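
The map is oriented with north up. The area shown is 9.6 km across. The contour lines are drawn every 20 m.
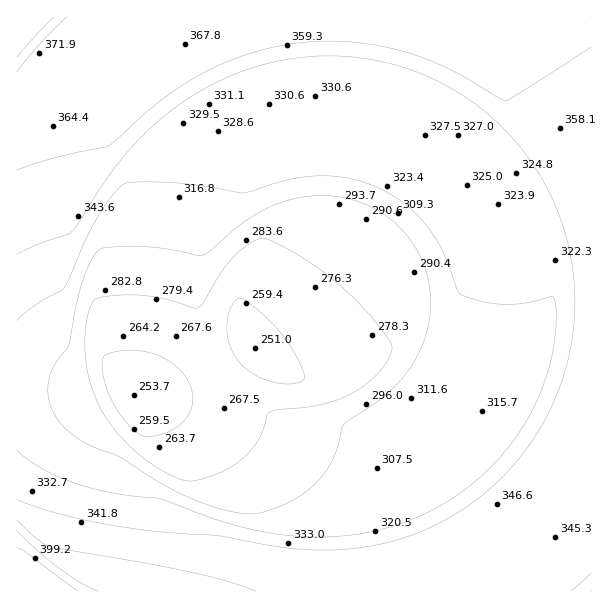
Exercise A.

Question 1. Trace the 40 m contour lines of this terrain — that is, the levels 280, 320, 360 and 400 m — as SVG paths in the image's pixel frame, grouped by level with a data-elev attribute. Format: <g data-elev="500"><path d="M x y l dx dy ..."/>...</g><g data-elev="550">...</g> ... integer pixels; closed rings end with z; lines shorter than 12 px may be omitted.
<g data-elev="280"><path d="M185 480l-23-9-24-18-21-21-16-22-10-24-5-26-1-28 5-24 3-7 5-3 31-3 30 3 35 10 4 0 6-7 19-31 13-15 18-14 7-3 6 1 42 23 38 29 20 21 18 23 7 10-1 8-5 10-7 9-9 9-13 9-16 8-18 6-53 7-3 3-4 15-6 12-7 11-10 9-13 8-15 7-18 5z"/></g><g data-elev="320"><path d="M17 320l18-15 25-14 5-4 20-45 11-23 15-22 14-13 18-2 34 1 66 10 47-14 31-3 24 2 24 6 21 10 19 13 16 17 13 18 10 21 8 25 5 6 22 8 23 2 21-1 25-7 3 6 1 15-4 37-9 31-16 35-21 31-26 26-30 23-34 18-36 12-30 5-32 2-31-2-34-5-37-10-55-21-47-6-37-9-33-15-27-19"/></g><g data-elev="360"><path d="M256 591l-31-10-37-10-137-24-15-9-19-18"/><path d="M591 573l-20 18"/><path d="M17 170l40-13 51-11 50-43 33-23 39-19 43-14 29-4 30-2 28 2 29 5 27 7 25 10 27 14 30 19 8 3 85-54"/></g><g data-elev="400"><path d="M78 591l-51-38-10-6"/><path d="M17 58l37-41"/></g>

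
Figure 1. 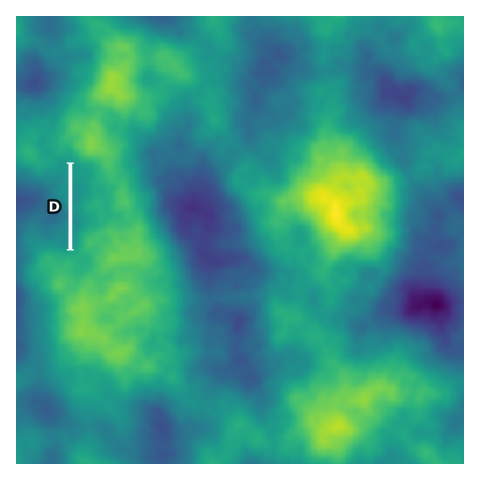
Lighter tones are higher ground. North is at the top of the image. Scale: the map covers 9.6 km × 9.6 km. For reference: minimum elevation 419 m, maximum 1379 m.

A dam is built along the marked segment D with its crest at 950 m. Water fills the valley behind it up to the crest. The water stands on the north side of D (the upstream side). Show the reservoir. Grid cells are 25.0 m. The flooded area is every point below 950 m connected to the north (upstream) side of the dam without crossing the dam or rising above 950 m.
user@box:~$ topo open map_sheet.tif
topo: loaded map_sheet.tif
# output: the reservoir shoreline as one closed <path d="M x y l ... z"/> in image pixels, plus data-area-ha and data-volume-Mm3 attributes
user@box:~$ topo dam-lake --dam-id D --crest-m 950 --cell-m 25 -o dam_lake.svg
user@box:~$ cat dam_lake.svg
<path d="M74 164l-2 1 1 83 3-4 3-13 7-9-5-11 0-8 7-10 0-5-2-6 2-6-2-2 0-2-5-1-2-4-5-3z" data-area-ha="40" data-volume-Mm3="11.10"/>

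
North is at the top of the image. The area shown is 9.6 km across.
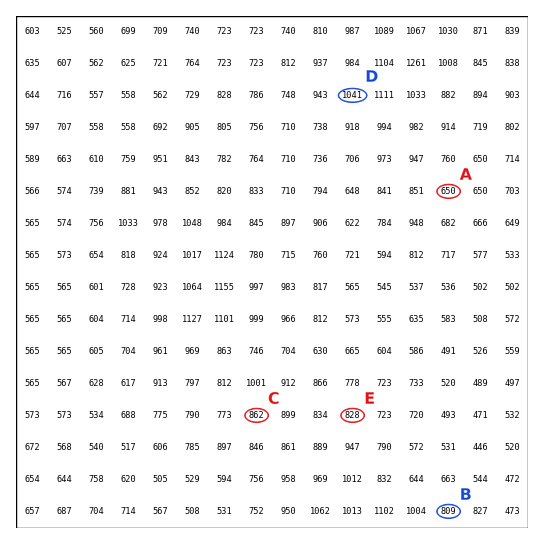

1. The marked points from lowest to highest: A B E C D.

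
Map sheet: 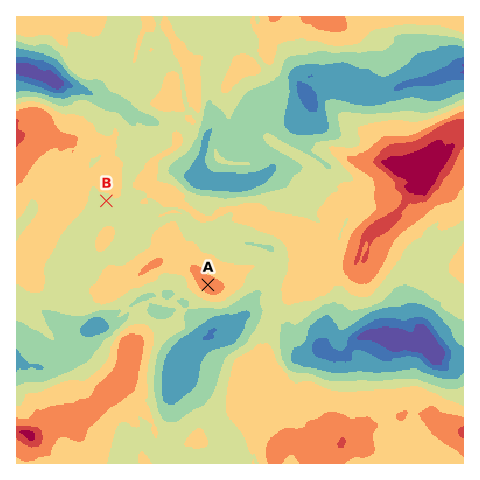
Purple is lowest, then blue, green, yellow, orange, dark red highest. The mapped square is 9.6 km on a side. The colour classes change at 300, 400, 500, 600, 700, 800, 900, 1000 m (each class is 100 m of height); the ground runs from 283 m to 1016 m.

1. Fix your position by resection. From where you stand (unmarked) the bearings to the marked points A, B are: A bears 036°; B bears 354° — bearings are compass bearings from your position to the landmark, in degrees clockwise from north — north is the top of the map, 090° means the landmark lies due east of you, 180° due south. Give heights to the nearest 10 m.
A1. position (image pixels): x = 127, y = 396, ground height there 800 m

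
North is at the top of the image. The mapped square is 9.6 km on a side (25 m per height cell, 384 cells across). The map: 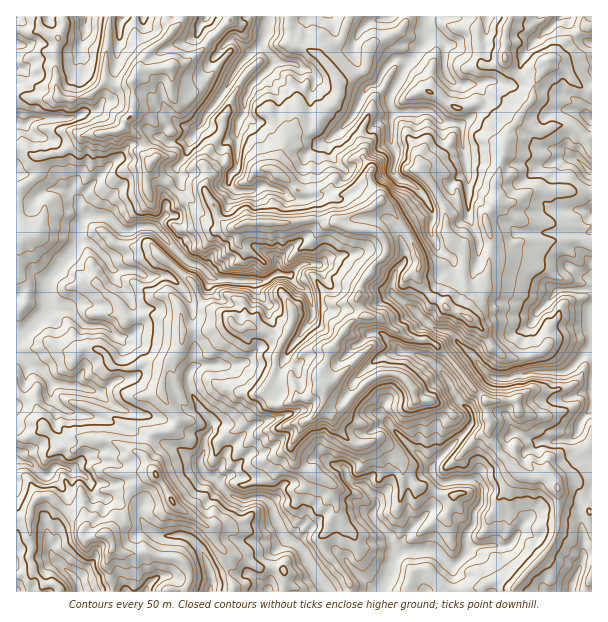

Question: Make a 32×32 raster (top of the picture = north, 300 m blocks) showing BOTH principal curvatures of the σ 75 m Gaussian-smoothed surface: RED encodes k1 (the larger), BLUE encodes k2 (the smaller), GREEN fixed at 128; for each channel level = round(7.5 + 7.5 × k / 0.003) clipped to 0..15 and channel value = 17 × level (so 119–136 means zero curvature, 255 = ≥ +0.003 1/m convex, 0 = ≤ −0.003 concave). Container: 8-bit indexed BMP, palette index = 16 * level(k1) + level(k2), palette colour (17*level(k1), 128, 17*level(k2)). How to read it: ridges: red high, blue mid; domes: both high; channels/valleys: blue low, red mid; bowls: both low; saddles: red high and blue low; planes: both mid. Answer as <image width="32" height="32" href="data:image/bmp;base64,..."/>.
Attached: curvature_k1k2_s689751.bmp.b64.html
<image width="32" height="32" href="data:image/bmp;base64,Qk02CAAAAAAAADYEAAAoAAAAIAAAACAAAAABAAgAAAAAAAAEAAATCwAAEwsAAAABAAAAAAAAAIAAABGAAAAigAAAM4AAAESAAABVgAAAZoAAAHeAAACIgAAAmYAAAKqAAAC7gAAAzIAAAN2AAADugAAA/4AAAACAEQARgBEAIoARADOAEQBEgBEAVYARAGaAEQB3gBEAiIARAJmAEQCqgBEAu4ARAMyAEQDdgBEA7oARAP+AEQAAgCIAEYAiACKAIgAzgCIARIAiAFWAIgBmgCIAd4AiAIiAIgCZgCIAqoAiALuAIgDMgCIA3YAiAO6AIgD/gCIAAIAzABGAMwAigDMAM4AzAESAMwBVgDMAZoAzAHeAMwCIgDMAmYAzAKqAMwC7gDMAzIAzAN2AMwDugDMA/4AzAACARAARgEQAIoBEADOARABEgEQAVYBEAGaARAB3gEQAiIBEAJmARACqgEQAu4BEAMyARADdgEQA7oBEAP+ARAAAgFUAEYBVACKAVQAzgFUARIBVAFWAVQBmgFUAd4BVAIiAVQCZgFUAqoBVALuAVQDMgFUA3YBVAO6AVQD/gFUAAIBmABGAZgAigGYAM4BmAESAZgBVgGYAZoBmAHeAZgCIgGYAmYBmAKqAZgC7gGYAzIBmAN2AZgDugGYA/4BmAACAdwARgHcAIoB3ADOAdwBEgHcAVYB3AGaAdwB3gHcAiIB3AJmAdwCqgHcAu4B3AMyAdwDdgHcA7oB3AP+AdwAAgIgAEYCIACKAiAAzgIgARICIAFWAiABmgIgAd4CIAIiAiACZgIgAqoCIALuAiADMgIgA3YCIAO6AiAD/gIgAAICZABGAmQAigJkAM4CZAESAmQBVgJkAZoCZAHeAmQCIgJkAmYCZAKqAmQC7gJkAzICZAN2AmQDugJkA/4CZAACAqgARgKoAIoCqADOAqgBEgKoAVYCqAGaAqgB3gKoAiICqAJmAqgCqgKoAu4CqAMyAqgDdgKoA7oCqAP+AqgAAgLsAEYC7ACKAuwAzgLsARIC7AFWAuwBmgLsAd4C7AIiAuwCZgLsAqoC7ALuAuwDMgLsA3YC7AO6AuwD/gLsAAIDMABGAzAAigMwAM4DMAESAzABVgMwAZoDMAHeAzACIgMwAmYDMAKqAzAC7gMwAzIDMAN2AzADugMwA/4DMAACA3QARgN0AIoDdADOA3QBEgN0AVYDdAGaA3QB3gN0AiIDdAJmA3QCqgN0Au4DdAMyA3QDdgN0A7oDdAP+A3QAAgO4AEYDuACKA7gAzgO4ARIDuAFWA7gBmgO4Ad4DuAIiA7gCZgO4AqoDuALuA7gDMgO4A3YDuAO6A7gD/gO4AAID/ABGA/wAigP8AM4D/AESA/wBVgP8AZoD/AHeA/wCIgP8AmYD/AKqA/wC7gP8AzID/AN2A/wDugP8A/4D/AKfX6ICF1aagxdeBtbeDpMeUc+eEhLeWt6WoptemloPFtqWAhKTGp6a16IDGpcbXt4DXk6eEpbiUgpeXhte3h6G1lJTYovelt6WjkdeWhoOQpaWmuIWEg4PGg4NzlteHlMaEdNjWx4WCgnL3t6engZWUt8emkaW2tqait5aFpreVxZTGtoaWlZXn96W3pNaAuIa3pXKltpSVt4DHh3WFxqak97XHg4WmdPd1p5CxkIK3hse1oYO2yMTowqSmhqXWhdVwooG1t5b5pYaAg6anpqTYxpCllselsKCAhsjH16aGcce1pJWGp8aUlKKllpal5nOAlLeWx5KR95S2x4S3loa2pqfHyLeWtaWnkceVppP1U5Xm1deQlqaA5daDg4KDpYW5lYOUlpSDtbiThJWBsOT215S1gMaFlPiA95PHx6eRlqWj17WStqa3lIOXpsfXxLSm13Nxxvn3kML39qaEpLOmtZGBg6OVp6eSuMimt5Wmt8iS9pP1x5Ow9nCQ5tbWs5WDuKWnx7aWt4OTc3N1tZW2peaQ5MeDkPeQosSgkICzlae3x9ildXanppaXl4PGobf4kfahgMH3kID4xtbpqIOEloaUkYGUdpfGpqbIxrXCgbX3gNH31JCA+LZ1g8inhLiFhZS3t6aFlrSm17emgvqAtrT26JNwyPfYhYeCo9h0t4Smlqa2lMfnodPG2JD41KC2x9ZgoMXGhpaXh5hwwqSndJWoyIKzcaH3gKCQkLCQ95SW95PE53SGhqd3lqXGhaaXc5W0g6bY9ZCSp9n2oOSQgYOk95D4opaUt4eHl4SVqKmWg6TmxPeApsiltoOXk7eFlpTnwsWgyJPHhoaHl6aXp4eEtYCwgNO1p+X59/j35vjntZTWlMKlksaFl5eXl5aXmISGhaf5gLbWw6aElXKDhJTH+baB5KaSyKeXdoWVt4WEhZaWlebUk/dwwHCg1aanpdXGgKDVlYPHhaanuMaFp3aGhJSV+IKj2MWg+OmFdaZy+JHB+aeVhLeWdYWWgbe3taaWc5Ln1ZHHppCmpZaEhLf2kZHYlpOFp6iGhnOmlaXF+Pj31IK0cZPVgZaXl6aCg9WR1reUoqeXt5aottZzkoCAgZX3ppS3gPiQt6eYlsiA9pOhgIDFo4eXpoWVgrfG+PbFdNaFtre2oMG2lqiFt6axoubX9rW2l4e3hoWnhobFU7W02aa2hceS5ICWt4K2t6SkgrekkZODlKaWlqeml7Z0taOnttjXlOaQ5oCAtreFx3SElbS3t7XXo9qnmIOVx4Klw5a2w4LlorKQxtinl5S4x5eEhHS2lNeBlaeTtsbXgpXTt3TXx5H26JOTtoaFx4KD14SmpqeE16eTg9g="/>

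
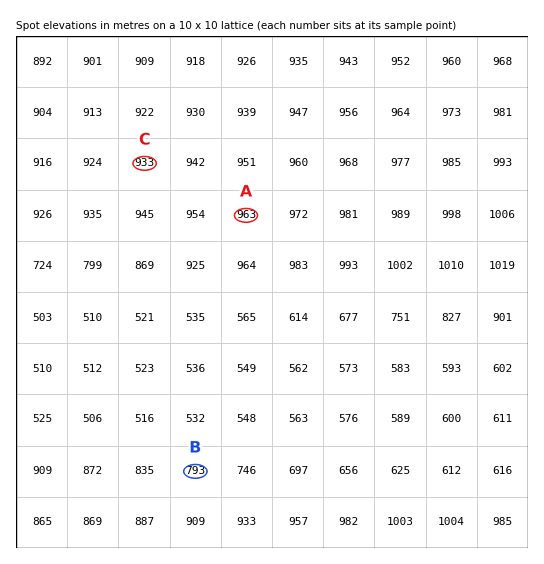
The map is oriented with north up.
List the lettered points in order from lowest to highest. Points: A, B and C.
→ B C A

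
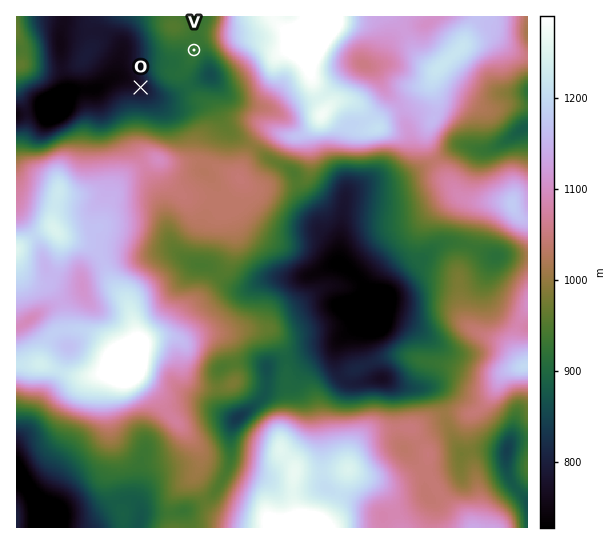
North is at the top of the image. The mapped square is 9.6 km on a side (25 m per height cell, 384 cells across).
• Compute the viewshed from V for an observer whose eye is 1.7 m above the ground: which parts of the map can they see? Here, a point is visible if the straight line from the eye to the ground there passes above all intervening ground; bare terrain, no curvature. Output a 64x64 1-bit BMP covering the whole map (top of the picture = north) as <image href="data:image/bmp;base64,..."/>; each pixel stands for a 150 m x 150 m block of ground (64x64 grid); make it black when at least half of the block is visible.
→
<image width="64" height="64" href="data:image/bmp;base64,Qk0+AgAAAAAAAD4AAAAoAAAAQAAAAEAAAAABAAEAAAAAAAACAAATCwAAEwsAAAIAAAAAAAAA////AAAAAAAAAAAAAAAAAAAAAAAAAAAAAAAAAAAAAAAAAAAAAAAAAAAAAAAAAAAAAAAAAAAAAAAAAAAAAAAAAAAAAAAAAAAAAAAAAAAAAAAAAAAAAAAAAAAAAAAAAAAAAAAAAAAAAAAAAAAAAAAAAAAAAAAAAAAAAAAAAAAAAAAAAAAAAAAAAAAAAAAAAAAAAAAAAAAAAAAAAAAAAAAAAAAAAAAAAAAAAAAAAAAAAAAAAwAAAAAAAAADAAAAAAAAAAGAAAAAAAAAAAAAAAAAAAAAAAAAAAAAAAAAAAAAAAAAAAAAAAAAAAAAAAAAAAAAAAAAAAAAAAAAAAAAAAAAAAAAAAAAAAAAAAAAAAAAAAAAAAAAAAAAAAAAAAAAAAAAAAAAAAAAAAAAAAAAAAAAAAYAAAAAAAAABgAAAAAAAAAAAAAAAAAAAAAAAAAAAAAAAwAAAAAAAAADxAAAAAAAAAf8AAAAAAAAB/4AAAAAAAB//gB4AAAAAP/+f/gAAAAA////+AAAAAD////wAAAAAOf//+HwAAAAwf////gAAAAAAw//HAAAAAAAC/4AAAAAwAAH/AAAAADAAAf+AAAAAOAABH4AAAAA8AAcfwAAAADwADx/AAAAAHAAFH8AAAAAcAAS/gAAAADgAB/wAAAAAOAAH+AAAAAAwAAM4AAAAADAAABwAAAAAA=="/>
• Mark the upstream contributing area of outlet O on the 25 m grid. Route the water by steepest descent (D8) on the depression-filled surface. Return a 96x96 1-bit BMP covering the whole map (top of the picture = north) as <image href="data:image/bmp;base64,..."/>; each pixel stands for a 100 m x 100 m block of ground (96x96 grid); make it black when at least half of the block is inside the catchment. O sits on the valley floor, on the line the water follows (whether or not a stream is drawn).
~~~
<image width="96" height="96" href="data:image/bmp;base64,Qk2+BAAAAAAAAD4AAAAoAAAAYAAAAGAAAAABAAEAAAAAAIAEAAATCwAAEwsAAAIAAAAAAAAA////AAAAAAAAAAAAAAAAAAAAAAAAAAAAAAAAAAAAAAAAAAAAAAAAAAAAAAAAAAAAAAAAAAAAAAAAAAAAAAAAAAAAAAAAAAAAAAAAAAAAAAAAAAAAAAAAAAAAAAAAAAAAAAAAAAAAAAAAAAAAAAAAAAAAAAAAAAAAAAAAAAAAAAAAAAAAAAAAAAAAAAAAAAAAAAAAAAAAAAAAAAAAAAAAAAAAAAAAAAAAAAAAAAAAAAAAAAAAAAAAAAAAAAAAAAAAAAAAAAAAAAAAAAAAAAAAAAAAAAAAAAAAAAAAAAAAAAAAAAAAAAAAAAAAAAAAAAAAAAAAAAAAAAAAAAAAAAAAAAAAAAAAAAAAAAAAAAAAAAAAAAAAAAAAAAAAAAAAAAAAAAAAAAAAAAAAAAAAAAAAAAAAAAAAAAAAAAAAAAAAAAAAAAAAAAAAAAAAAAAAAAAAAAAAAAAAAAAAAAAAAAAAAAAAAAAAAAAAAAAAAAAAAAAAAAAAAAAAAAAAAAAAAAAAAAAAAAAAAAAAAAAAAAAAAAAAAAAAAAAAAAAAAAAAAAAAAAAAAAAAAAAAAAAAAAAAAAAAAAAAAAAAAAAAAAAAAAAAAAAAAAAAAAAAAAAAAAAAAAAAAAAAAAAAAAAAAAAAAAAAAAAAAAAAAAAAAAAAAAAAAAAAAAAAAAAAAAAAAAAAAAAAAAAAAAAAAAAAAAAAAAAAAAAAAAAAAAAAAAAAAAAAAAAAAAAAAAAAAAAAAAAAAAAAAAAAAAAAAAAAAAAAAAAAAAAAAAAAAAAAAAAAAAAAAAAAAAAAAAAAAAAAAAAAAAAAAAAAAAAAAAAAAAAAAAAAAAAAAAAAAAAAAAAAAAAAAAAAAAAAAAAAAAAAAAAAAAAAAAAAAAAAAAAAAAAAAAAAAAAAAAAAAAAAAAAAAAAAAAAAAAAAAAAAAAAAAAAAAAAAAAAAAAAAAAAAAAAAAAAAAAAAAAAAAAAAAwAAAAAAAAAAAAAAB4AAAAAAAAAAAAAB/4AAAAAAAAAAAAAD/8AAAAAAAAAAAAAH/8AAAAAAAAAAAAAP/8AAAAAAAAAAAAAf/8AAAAAAAAAAAAAf/8AAAAAAAAAAAAAf/+AAAAAAAAAAAAAP/+AAAAAAAAAAAAAH//AAAAAAAAAAAAAH//AAAAAAAAAAAAAH//gAAAAAAAAAAAAH//wYAAAAAAAAAAAH///+AAAAAAAAAAAH////AAAAAAAAAAAH////gAAAAAAAAAAP////gAAAAAAAAAAf////wAAAAAAAAAA/////gAAAAAAAAAB/////gAAAAAAAAAD/////AAAAAAAAAAD/////AAAAAAAAAAA/////AAAAAAAAAAAf///+AAAAAAAAAAAJ///+AAAAAAAAAAAA///+AAAAAAAAAAAAf//+AAAAAAAAAAAAf//+AAAAAAAAAAAAf//+AAAAAAAAAAAAf//+AAAAAAAAAAAAf//4AAAAAAAAAAAAf//gAAAAAAAAAAAAf//AAAAAAAAAAAAAAAeAAAAAAAAAAAAAAAMAAAAAAAA="/>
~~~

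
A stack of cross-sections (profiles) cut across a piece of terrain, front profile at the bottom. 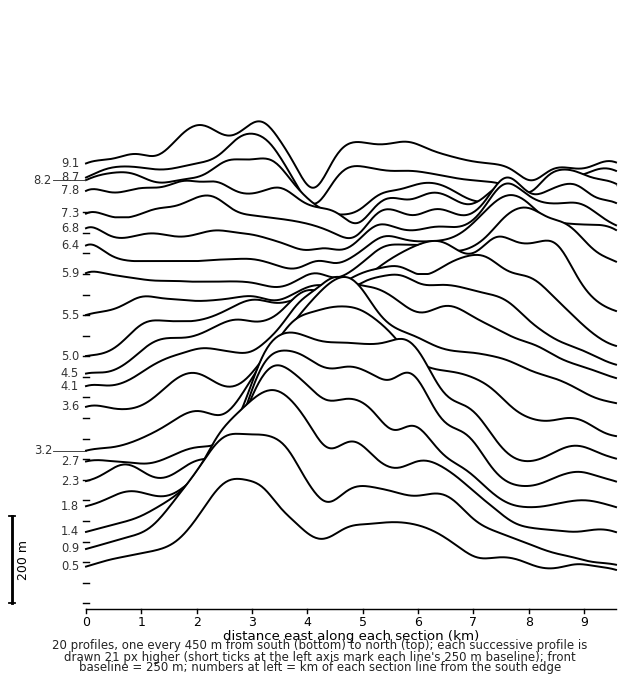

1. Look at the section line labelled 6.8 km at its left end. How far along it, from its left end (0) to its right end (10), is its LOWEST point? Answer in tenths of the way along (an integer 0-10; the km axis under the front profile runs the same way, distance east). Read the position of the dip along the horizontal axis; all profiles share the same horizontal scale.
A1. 4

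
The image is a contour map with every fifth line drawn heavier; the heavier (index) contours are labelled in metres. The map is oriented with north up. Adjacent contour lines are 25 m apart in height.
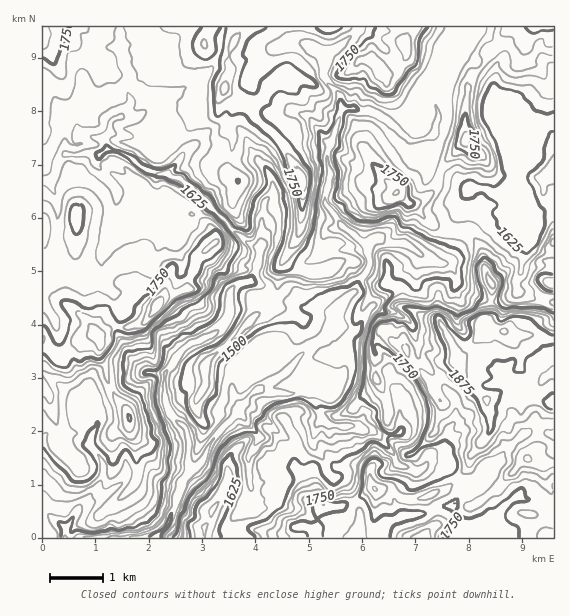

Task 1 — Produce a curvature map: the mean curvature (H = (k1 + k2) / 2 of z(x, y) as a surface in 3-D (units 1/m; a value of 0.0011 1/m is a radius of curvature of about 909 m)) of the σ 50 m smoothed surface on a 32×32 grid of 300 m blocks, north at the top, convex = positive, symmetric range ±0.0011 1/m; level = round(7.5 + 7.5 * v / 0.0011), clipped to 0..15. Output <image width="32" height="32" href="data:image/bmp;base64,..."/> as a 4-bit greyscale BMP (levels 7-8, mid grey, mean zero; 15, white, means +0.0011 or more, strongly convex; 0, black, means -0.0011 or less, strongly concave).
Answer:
<image width="32" height="32" href="data:image/bmp;base64,Qk12AgAAAAAAAHYAAAAoAAAAIAAAACAAAAABAAQAAAAAAAACAAATCwAAEwsAABAAAAAAAAAAAAAAABEREQAiIiIAMzMzAERERABVVVUAZmZmAHd3dwCIiIgAmZmZAKqqqgC7u7sAzMzMAN3d3QDu7u4A////AMWGNVCetnubmYeVrNV3dmpoTKm4C9VUV2mFd0Jmlmq3d0Waqw27V2bcqLitxnuFWGjFeZgEf2Z1diH5pHplmEdZxbZ8YC9KmYeW+ARkwzybi2Omq3cP05mHdsHtNa1WuHiGralFcbSJd1UWBPVbdkaHdG+UDZUn7KS4T0O1aZdnpmW8oJ5nN1iFH2xC12yIjIVVw/C31LNXV1LZRcO3dndcZaUCecN6lJdw9E1pp3iGmZ1TqAjqR4hZcfPmeoZ3d4atiLBhCsNnlXLsw39KmpplmYrzmIDbh6hXTzT4v63Ja4hmrzWTeYdmWCT6gQZCUndnZ0zPgGeEVEGZc7RI4Wt4d4hoampzyc7XHHaGX6VraIaIh2zIgctGnR+kND9mW3iXd4dX3zJOhrUjJIl6VjyHp2h4duDUWOQTYJjIl3d3eMhod50L0mXyPPyLZnh3eGiIaIrAS7YV8MmL9rZnaFlYh4qCCLraC/Fae4WGRoebhoSjXVqYcU+Qt7dXao12WJaWapiUeHWqk0und1n6R4iXaFmHiVpaqKccp1lk9FeHh4hWeIiXiHZZJySIdPJ3Z3holoZ3a4h3myeKZnbjVnp5aJaIdm5Imqanj4Rl10hoh2mHiIg7homTrqm4VopalpeHd3d5qGdnVCi0ykZql5iIeHeId5WYh3ujaIp3dZeY"/>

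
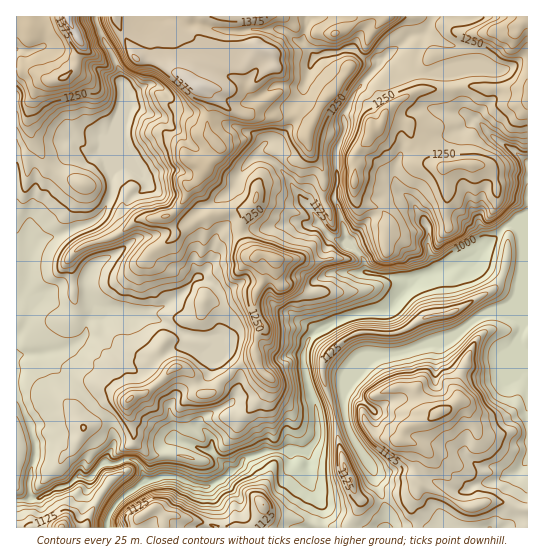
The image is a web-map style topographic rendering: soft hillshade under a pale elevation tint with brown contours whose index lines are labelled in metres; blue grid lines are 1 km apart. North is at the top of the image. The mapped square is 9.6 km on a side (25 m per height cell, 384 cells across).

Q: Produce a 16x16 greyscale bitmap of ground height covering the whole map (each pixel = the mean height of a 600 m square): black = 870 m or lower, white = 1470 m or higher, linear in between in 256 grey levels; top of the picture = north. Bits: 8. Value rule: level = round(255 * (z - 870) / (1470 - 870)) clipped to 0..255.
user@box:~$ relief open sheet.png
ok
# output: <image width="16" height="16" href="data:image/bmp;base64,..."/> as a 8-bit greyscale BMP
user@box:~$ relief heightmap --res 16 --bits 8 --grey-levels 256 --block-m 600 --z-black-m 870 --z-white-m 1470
<image width="16" height="16" href="data:image/bmp;base64,Qk02BQAAAAAAADYEAAAoAAAAEAAAABAAAAABAAgAAAAAAAABAAATCwAAEwsAAAABAAAAAAAAAAAAAAEBAQACAgIAAwMDAAQEBAAFBQUABgYGAAcHBwAICAgACQkJAAoKCgALCwsADAwMAA0NDQAODg4ADw8PABAQEAAREREAEhISABMTEwAUFBQAFRUVABYWFgAXFxcAGBgYABkZGQAaGhoAGxsbABwcHAAdHR0AHh4eAB8fHwAgICAAISEhACIiIgAjIyMAJCQkACUlJQAmJiYAJycnACgoKAApKSkAKioqACsrKwAsLCwALS0tAC4uLgAvLy8AMDAwADExMQAyMjIAMzMzADQ0NAA1NTUANjY2ADc3NwA4ODgAOTk5ADo6OgA7OzsAPDw8AD09PQA+Pj4APz8/AEBAQABBQUEAQkJCAENDQwBEREQARUVFAEZGRgBHR0cASEhIAElJSQBKSkoAS0tLAExMTABNTU0ATk5OAE9PTwBQUFAAUVFRAFJSUgBTU1MAVFRUAFVVVQBWVlYAV1dXAFhYWABZWVkAWlpaAFtbWwBcXFwAXV1dAF5eXgBfX18AYGBgAGFhYQBiYmIAY2NjAGRkZABlZWUAZmZmAGdnZwBoaGgAaWlpAGpqagBra2sAbGxsAG1tbQBubm4Ab29vAHBwcABxcXEAcnJyAHNzcwB0dHQAdXV1AHZ2dgB3d3cAeHh4AHl5eQB6enoAe3t7AHx8fAB9fX0Afn5+AH9/fwCAgIAAgYGBAIKCggCDg4MAhISEAIWFhQCGhoYAh4eHAIiIiACJiYkAioqKAIuLiwCMjIwAjY2NAI6OjgCPj48AkJCQAJGRkQCSkpIAk5OTAJSUlACVlZUAlpaWAJeXlwCYmJgAmZmZAJqamgCbm5sAnJycAJ2dnQCenp4An5+fAKCgoAChoaEAoqKiAKOjowCkpKQApaWlAKampgCnp6cAqKioAKmpqQCqqqoAq6urAKysrACtra0Arq6uAK+vrwCwsLAAsbGxALKysgCzs7MAtLS0ALW1tQC2trYAt7e3ALi4uAC5ubkAurq6ALu7uwC8vLwAvb29AL6+vgC/v78AwMDAAMHBwQDCwsIAw8PDAMTExADFxcUAxsbGAMfHxwDIyMgAycnJAMrKygDLy8sAzMzMAM3NzQDOzs4Az8/PANDQ0ADR0dEA0tLSANPT0wDU1NQA1dXVANbW1gDX19cA2NjYANnZ2QDa2toA29vbANzc3ADd3d0A3t7eAN/f3wDg4OAA4eHhAOLi4gDj4+MA5OTkAOXl5QDm5uYA5+fnAOjo6ADp6ekA6urqAOvr6wDs7OwA7e3tAO7u7gDv7+8A8PDwAPHx8QDy8vIA8/PzAPT09AD19fUA9vb2APf39wD4+PgA+fn5APr6+gD7+/sA/Pz8AP39/QD+/v4A////AFdsSE58X1duTj9dV2hnbWVNSUMvIyEkSDM0aFR5d2hXU2BRUEpCPjEpMVV3j4J3XlNhY3VeWGFlSjVYgpmZgFVUXGZ5fXx1gF9EQ3OEg2I+UVVfaHNva41TTkxGRk9aPVRaWV1lcXGWYD5ESGBcSD5TXl91dXJ/pZdpUTo0QE1DVXBwf5eFjrmqflh7Y0IzRVhhb4yknZiXfm1xlnyMYkZpd3Zvg7WboIF+mpGLoJl5e3hrZovDt5GUlaGdnaajeo53a2yXvcWvrKmSsqCVipawq5Nrl9DZy7e0lZ+hmZytvcyxqtHc2NnEp6mOlZaXp7zXtNLU1NPRure6q5Wbrsc="/>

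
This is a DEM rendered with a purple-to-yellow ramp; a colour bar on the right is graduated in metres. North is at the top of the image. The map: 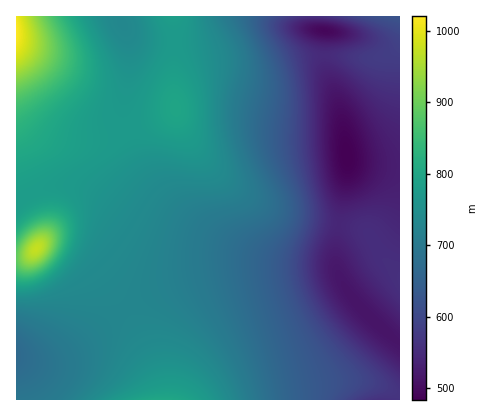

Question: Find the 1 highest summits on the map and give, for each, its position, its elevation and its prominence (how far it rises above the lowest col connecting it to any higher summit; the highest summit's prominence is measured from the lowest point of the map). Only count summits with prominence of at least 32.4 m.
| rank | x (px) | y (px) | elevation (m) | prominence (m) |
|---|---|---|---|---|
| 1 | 36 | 248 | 974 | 194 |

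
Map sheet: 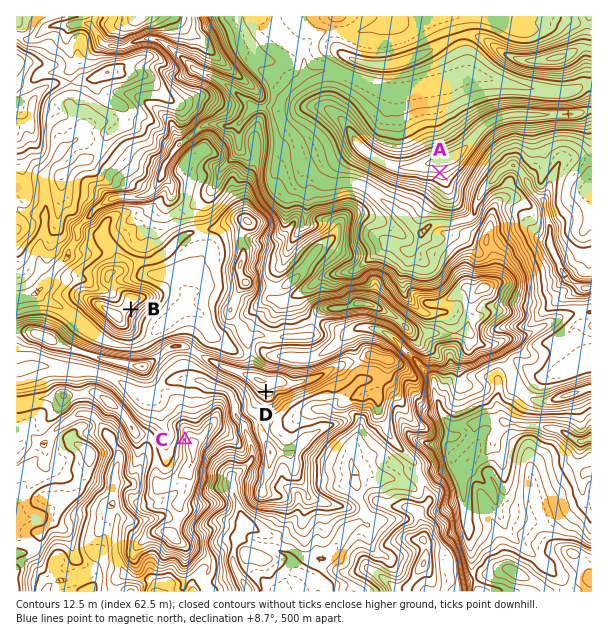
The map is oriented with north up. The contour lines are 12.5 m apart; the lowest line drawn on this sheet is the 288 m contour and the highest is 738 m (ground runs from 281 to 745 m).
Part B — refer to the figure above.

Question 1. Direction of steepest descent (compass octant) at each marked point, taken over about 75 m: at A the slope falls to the S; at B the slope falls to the SE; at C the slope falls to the W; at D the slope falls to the S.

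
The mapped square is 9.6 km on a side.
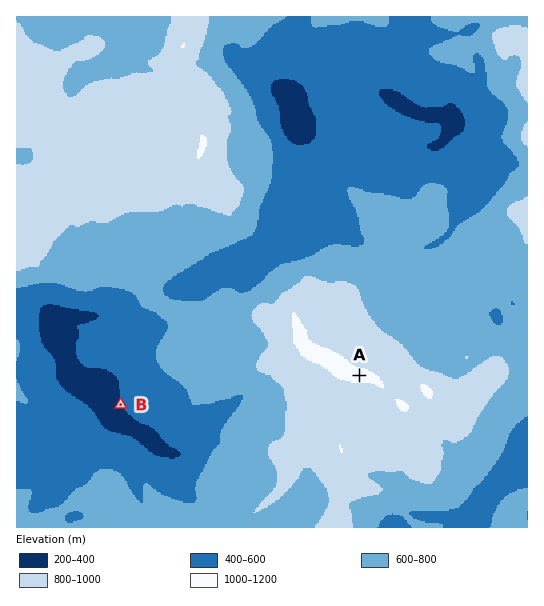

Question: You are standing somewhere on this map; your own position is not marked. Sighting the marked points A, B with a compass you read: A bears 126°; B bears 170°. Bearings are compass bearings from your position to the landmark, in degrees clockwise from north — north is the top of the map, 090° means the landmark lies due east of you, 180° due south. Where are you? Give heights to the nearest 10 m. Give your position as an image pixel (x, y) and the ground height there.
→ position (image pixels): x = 80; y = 172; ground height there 940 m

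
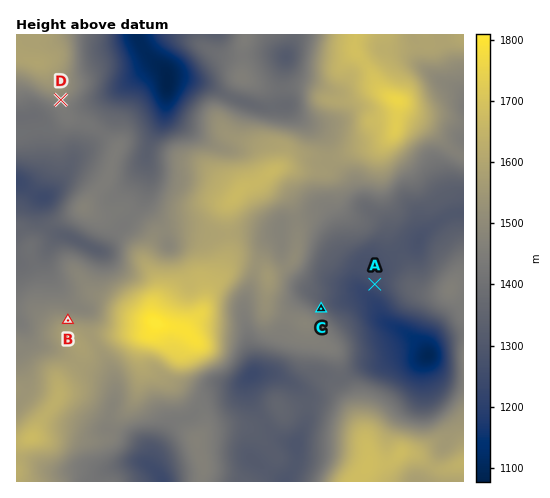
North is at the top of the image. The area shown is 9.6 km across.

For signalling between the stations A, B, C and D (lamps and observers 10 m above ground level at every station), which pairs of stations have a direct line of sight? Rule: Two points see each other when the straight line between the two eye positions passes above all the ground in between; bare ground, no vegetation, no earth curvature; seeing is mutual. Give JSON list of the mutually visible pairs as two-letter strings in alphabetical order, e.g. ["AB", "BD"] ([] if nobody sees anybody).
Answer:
["AC", "BD"]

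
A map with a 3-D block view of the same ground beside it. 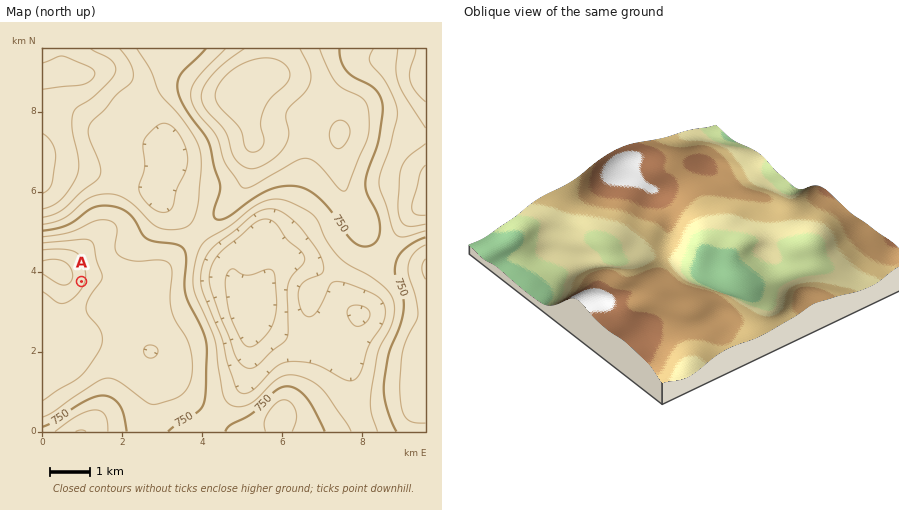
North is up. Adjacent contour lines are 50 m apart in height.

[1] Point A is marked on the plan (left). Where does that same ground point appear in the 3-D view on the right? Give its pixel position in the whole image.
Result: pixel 612 297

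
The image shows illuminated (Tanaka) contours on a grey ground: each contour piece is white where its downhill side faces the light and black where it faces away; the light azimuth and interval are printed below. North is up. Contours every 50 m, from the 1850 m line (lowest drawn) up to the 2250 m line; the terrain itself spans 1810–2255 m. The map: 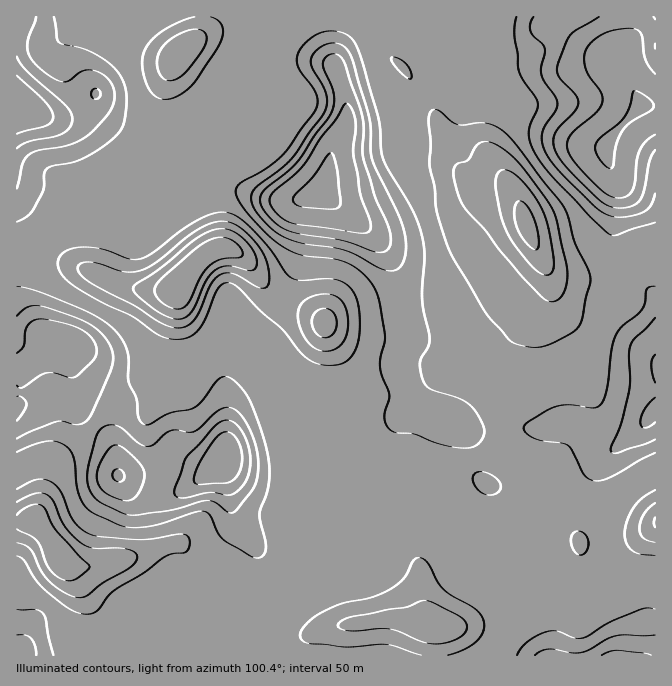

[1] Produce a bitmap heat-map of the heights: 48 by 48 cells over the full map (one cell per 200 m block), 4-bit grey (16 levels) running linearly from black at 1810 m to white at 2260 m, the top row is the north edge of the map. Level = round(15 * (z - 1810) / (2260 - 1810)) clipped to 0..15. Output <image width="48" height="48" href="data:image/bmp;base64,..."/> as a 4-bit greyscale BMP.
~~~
<image width="48" height="48" href="data:image/bmp;base64,Qk32BAAAAAAAAHYAAAAoAAAAMAAAADAAAAABAAQAAAAAAIAEAAATCwAAEwsAABAAAAAAAAAAAAAAABEREQAiIiIAMzMzAERERABVVVUAZmZmAHd3dwCIiIgAmZmZAKqqqgC7u7sAzMzMAN3d3QDu7u4A////ALqHd3d3d3d3d3d3d3d3dmVmd3iaqZq7u6mHd3d3d3d3d3d2ZlVVVURFZ3eIiImaqpmHd3d3d3d3d3d3ZVRERERFZ3d4iHiImYiHZnd3d3d3d3d3dmVVVURWZ3d3d3d4iId1VWd3d3d3d3d3d3dmZVVnd3d3d3d3iHZTNFZnd3d3d3d3d3d3ZmZ3d3d3d3d3d3UyMzRWd3d3eId3d3d3dmd3d3d3d3d3d2QiNERFZmd3iIh3d3d3d2d3d3d3d2d3dkMjRWZmZmd4iIh3d3d3d3d3d3d3dmd3ZTI0Z3eId3d4mYh3d3d3d3d4d3d3d2d3VDI1eImZmYiJmYd3d3d3d3d3d3d3d3d3ZENGeau7q6qaqYd3d3d3d3d3iId3d3d3ZWVnirzLu8zMyph3d3d3d3d4iIh3d3iHd3d3is3bu83u25h3d3d3d3eIiId3d4iId3d3is3Lu73u7Jd3d3d3d3iIiHd3eImZiIiIiby6q7ze65d3d3d4iIiIiIiIiImqmamJmaupmqrN2od3d4iIiIiIiIiIiImaurqqqqmYiZmsuYd3iHeIiImZiIiImYiau7u6qpmIiIiaqId3d3d4iImYiHiIiIiJu7u7uqmId3iJmIh3d3d4iIiId3d3iIiJq7u7u6mId3eIiIh3d3d4iIiHd3d3d3iJq8u8y6mHd3eIiHd3d3d4mIiHd3d3d3eJq7zMzLmHd3d3d3d2ZWd4iIiHd3d3d3eJq7zNzKmHd3d3d3d1RFZ4iIiHd3ZmZ3eJq7zMyph3ZVZ3d3dkM0Z4iYiHd2ZlZnd4mqu6mIdlQzR3d2ZUM0Z4mYh3dmVVVmd4iZmYh2ZTIRNnd2VVRFZ4mYh3dlVVVWd3iIiHZlQyEAJXdVVmVWeImYh3ZVVURWd3iId2VEREIQE1VEVnd3eJmYd2ZVVDRWd4iHd2VVVmUxASIkZ3iImqqYd2VVQyNWeIh3d3Zmd3ZTERE1eJmau7uYdlVUMiRXeIh3d3d3d3d1QiNXmrvM3cuYdlVUISRniIh4h3d3d3d3ZUV5vd7u7cqYdlVDESRniZmIiIh3d3d3d3eb3v//7bqHZlRDETV4m7uZiIiHd3d3d4ic7v//7KmHZVRDIkaJvdypiIiHd3d3d4iKze/+3Kh3ZUQzJGis3u26iIiHd3d3d3d4m9/+25d3ZVRDRYm97+26mZiId3d3d3d3ic7+2od3ZVREV5ve/+3Mu6qYh3d3d3d3eK3u2od3ZVVVaKze/+7d3MupiHd3d3d3d4ve2od3ZmZmeKvN7/7u7cu6mHd3d3d3d3m92od3Znd3eJq83v/+7bu7mHd3d3d3d3ityXd2Z3d3eIq83u/+26q7mHZmd3d3d3i8uHdmd3d3iJq83u/supqqh2VFZ3d3d4rMqHdnd3d4iavN3v7rqZmYh2VEVnd3eJrLl3Znd3d4iavN7u7amIiId2VDRnd3d4m6h3d3d3d4iavN3u7KmIh3d3ZURWd3d4iYh3d3d3d3iau83e3LqId3d3d2Zmd3d3d3d3d3d3d3iau7zMzA=="/>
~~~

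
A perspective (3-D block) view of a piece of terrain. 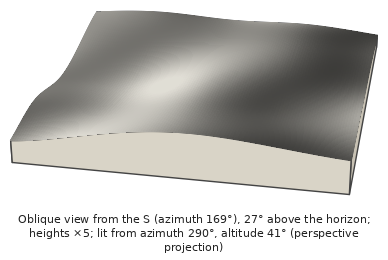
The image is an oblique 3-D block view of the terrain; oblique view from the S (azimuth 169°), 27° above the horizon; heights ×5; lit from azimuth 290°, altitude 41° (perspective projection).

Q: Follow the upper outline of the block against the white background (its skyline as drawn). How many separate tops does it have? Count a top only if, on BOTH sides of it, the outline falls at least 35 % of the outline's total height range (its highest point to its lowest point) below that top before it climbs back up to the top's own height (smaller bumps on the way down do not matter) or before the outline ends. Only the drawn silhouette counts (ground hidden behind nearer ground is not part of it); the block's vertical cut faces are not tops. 0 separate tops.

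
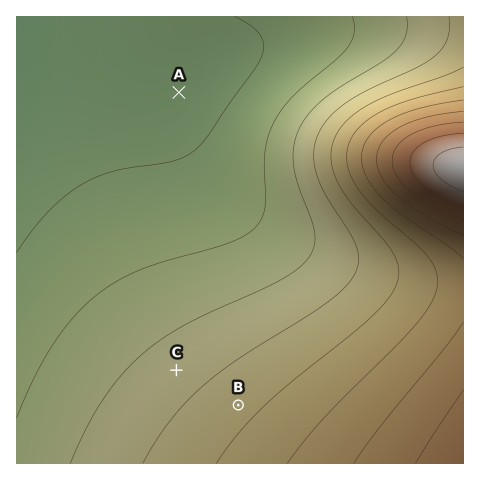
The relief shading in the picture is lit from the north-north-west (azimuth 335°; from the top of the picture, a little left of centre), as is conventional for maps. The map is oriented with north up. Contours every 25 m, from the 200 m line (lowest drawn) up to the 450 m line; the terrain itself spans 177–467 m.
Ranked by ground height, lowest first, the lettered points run A C B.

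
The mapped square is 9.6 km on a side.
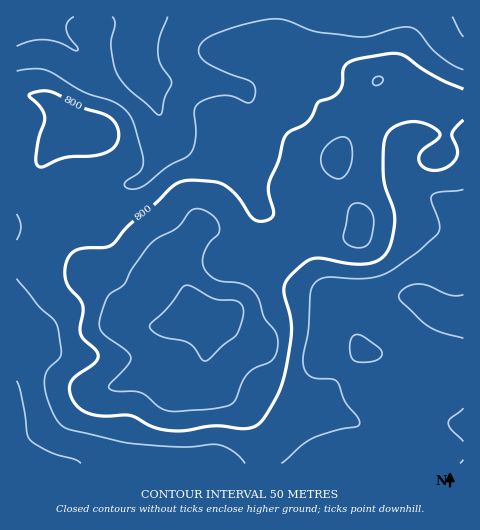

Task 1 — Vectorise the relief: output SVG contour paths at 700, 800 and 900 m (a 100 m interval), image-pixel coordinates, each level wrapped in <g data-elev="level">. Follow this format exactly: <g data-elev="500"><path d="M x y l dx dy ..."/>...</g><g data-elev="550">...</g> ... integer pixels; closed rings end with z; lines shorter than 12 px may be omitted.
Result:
<g data-elev="700"><path d="M463 441l-12-11-3-7 3-5 12-10"/><path d="M17 381l4 14 6 38 2 6 6 5 14 8 26 7 6 4"/><path d="M463 338l-22-6-13-6-26-24-3-5 2-5 4-4 13-4 10 2 23 9 12 0"/><path d="M463 37l-11-20"/><path d="M74 17l-6 5-2 6 3 9 9 11-1 3-17-8-14-3-14 1-15 5"/><path d="M168 17l-8 21-2 15 3 11 9 14 2 5-7 15-3 15-3 2-30-26-13-16-5-26 0-8 4-15-3-7"/></g><g data-elev="800"><path d="M41 167l23-9 30-2 15-5 6-4 3-7 1-8-3-8-10-9-25-8-28-15-11-1-11 3-2 2 12 12 4 9-1 6-5 16-3 18 0 7z"/><path d="M463 89l-28-12-14-9-15-11-7-3-13 0-34 7-5 3-3 4-2 16-3 8-7 5-13 5-11 20-18 10-5 5-7 24-9 24 0 9 5 17-1 4-2 3-9 3-9-2-17-24-14-11-13-3-24 0-13 6-18 18-25 20-18 20-7 3-22 0-9 4-4 5-3 7 0 15 3 8 11 12 2 6 1 7-3 16 1 7 3 5 12 10 2 6-3 7-19 13-5 6-1 9 4 12 7 7 10 4 13 2 26-1 22 12 16 3 17 1 30-5 30 3 7-2 6-3 7-7 12-20 5-13 4-16 6-39-2-13-6-24 0-6 3-6 15-15 11-6 9-1 24 5 15 1 13-2 9-5 8-13 4-23-2-12-7-21-2-10-1-30 4-14 8-8 15-4 13 1 12 6 5 4-1 4-16 13-3 4-1 5 1 5 5 4 7 2 7 0 10-4 7-8 1-8-5-17 11-13"/></g><g data-elev="900"><path d="M204 361l5-2 13-13 14-11 7-16 0-11-2-4-4-3-22-2-22-12-7-2-4 3-16 22-15 13-1 4 3 5 8 4 21 5 7 2 5 5z"/></g>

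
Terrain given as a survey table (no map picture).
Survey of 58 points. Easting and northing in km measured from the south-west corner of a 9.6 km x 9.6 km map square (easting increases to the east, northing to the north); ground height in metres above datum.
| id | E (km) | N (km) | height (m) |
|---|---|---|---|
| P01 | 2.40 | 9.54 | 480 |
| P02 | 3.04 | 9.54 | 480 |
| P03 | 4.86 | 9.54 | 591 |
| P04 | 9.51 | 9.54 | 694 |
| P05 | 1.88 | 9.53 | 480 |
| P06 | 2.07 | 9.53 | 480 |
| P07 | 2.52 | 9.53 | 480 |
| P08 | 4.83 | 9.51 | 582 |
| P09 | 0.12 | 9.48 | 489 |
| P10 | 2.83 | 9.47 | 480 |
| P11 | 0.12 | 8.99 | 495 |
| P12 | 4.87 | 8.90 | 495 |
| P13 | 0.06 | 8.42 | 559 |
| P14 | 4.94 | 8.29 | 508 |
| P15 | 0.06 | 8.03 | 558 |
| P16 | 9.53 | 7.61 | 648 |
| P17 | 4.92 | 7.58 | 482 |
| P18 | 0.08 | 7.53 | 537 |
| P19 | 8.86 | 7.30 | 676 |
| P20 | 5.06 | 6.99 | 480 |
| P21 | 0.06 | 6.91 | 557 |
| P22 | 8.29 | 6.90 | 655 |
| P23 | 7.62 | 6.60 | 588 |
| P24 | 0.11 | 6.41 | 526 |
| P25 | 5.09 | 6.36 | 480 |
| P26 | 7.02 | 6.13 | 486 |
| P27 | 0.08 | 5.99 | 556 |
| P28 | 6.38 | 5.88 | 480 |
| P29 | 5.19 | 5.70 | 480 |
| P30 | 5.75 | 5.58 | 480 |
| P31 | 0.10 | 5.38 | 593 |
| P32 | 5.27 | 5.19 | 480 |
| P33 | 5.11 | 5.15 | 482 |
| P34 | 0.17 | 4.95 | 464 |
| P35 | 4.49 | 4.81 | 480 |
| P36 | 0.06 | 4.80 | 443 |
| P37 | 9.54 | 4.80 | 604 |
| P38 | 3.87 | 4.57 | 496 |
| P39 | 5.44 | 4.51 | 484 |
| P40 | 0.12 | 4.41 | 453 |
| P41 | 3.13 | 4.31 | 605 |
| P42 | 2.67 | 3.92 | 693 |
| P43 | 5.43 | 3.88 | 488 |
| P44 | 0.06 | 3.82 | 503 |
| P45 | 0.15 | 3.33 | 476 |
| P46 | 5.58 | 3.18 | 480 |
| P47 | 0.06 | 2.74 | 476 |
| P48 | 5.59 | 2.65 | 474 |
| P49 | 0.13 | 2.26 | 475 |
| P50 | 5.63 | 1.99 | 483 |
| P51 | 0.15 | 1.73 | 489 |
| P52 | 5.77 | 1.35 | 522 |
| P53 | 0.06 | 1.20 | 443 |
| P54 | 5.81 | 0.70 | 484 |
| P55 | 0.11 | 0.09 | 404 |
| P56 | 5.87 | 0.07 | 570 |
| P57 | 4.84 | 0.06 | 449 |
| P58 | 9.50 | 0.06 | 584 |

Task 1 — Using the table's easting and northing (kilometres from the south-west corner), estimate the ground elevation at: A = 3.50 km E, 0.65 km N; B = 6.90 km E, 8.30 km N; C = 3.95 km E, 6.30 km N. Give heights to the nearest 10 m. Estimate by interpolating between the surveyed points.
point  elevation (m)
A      510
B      630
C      480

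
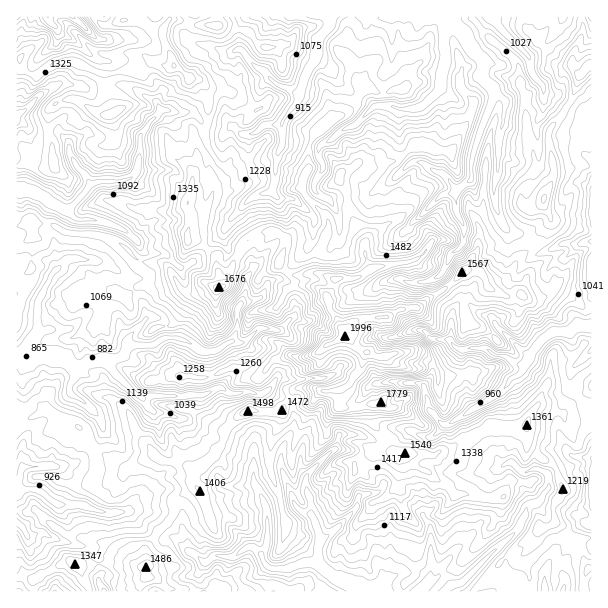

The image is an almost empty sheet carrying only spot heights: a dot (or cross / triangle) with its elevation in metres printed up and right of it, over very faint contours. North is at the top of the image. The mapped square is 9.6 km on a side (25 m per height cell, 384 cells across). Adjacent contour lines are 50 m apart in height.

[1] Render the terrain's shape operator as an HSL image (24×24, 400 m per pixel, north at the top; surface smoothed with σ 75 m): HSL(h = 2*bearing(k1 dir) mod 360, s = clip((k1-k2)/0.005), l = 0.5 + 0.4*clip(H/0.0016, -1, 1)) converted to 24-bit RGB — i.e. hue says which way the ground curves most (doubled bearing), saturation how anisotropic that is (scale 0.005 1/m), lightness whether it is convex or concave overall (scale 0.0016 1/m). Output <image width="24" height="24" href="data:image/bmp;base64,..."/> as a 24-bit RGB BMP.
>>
<image width="24" height="24" href="data:image/bmp;base64,Qk32BgAAAAAAADYAAAAoAAAAGAAAABgAAAABABgAAAAAAMAGAAATCwAAEwsAAAAAAAAAAAAAsrfqjCTKn9iCHhWAj4+73NWfeM7dF1vn3tnveYfeKTvTclnWuG3TayokkY1FQXJqx5NiQG+HHZEd2XrZcoZotZpXOCeZ4NeYN5iajHDJ5Zivdza/ira/0dSwu12FSQwYRl4GjZ0NngBrZLMtDzlpzZqvcrN8Yld5rLqAQC+LzVyRCnUs0mG9tot+Rm9/as1qShMlNuk9ZYG8frK/dIijvE1jozhikVqy0PDTZIjPDTR07vTXMhNrQK4e02ppR1p/tNqNsxu2P2NY2HJuClo24Y+uc7fGSMKJreXpdS4YXlIVZDwSNlkWVXBCxHCEZLpifsCir4N0Ogxw1u8vSBpZ1uJtIZ3wfTfD0NgvtilDtGS2V5zAyNadBi0f5phyM4J/Ek6seXbjlY7Qi461uIqpR2pdYItLxN+ffEQzSC9/sO5xpxlgIBqT3KOPJMJLq6MrpVCnhdfGar+uS4ui5LDYh2HqIe86TiyrGxZQXVwfWYNBda2Zl1+unZ3QY5HFvIizzpKRMCxn3NVarBrbAJw2D+iI1YGgg5PIs8viwYzeZHGcd2xOVCUToOQcSMxqaRoxTGWli4msosW+J0GUqHxObuDAalPJl06J1ZqXWy9NwLQ4Lox44WddB0MlfqQnb74mcGUUEItA1HHdzI3VdH25ytKnUTNxqn/ClYS6e8mgvUBmTxA81vXZOA1A5fIuTcHWk4XK6dL5mIn0vifgvh+B7OG+fI7rrc/thO7LhwAuAzAIEYURqmvE6rW/UXmuc3OgTlWH27WjExx+rerTXwYr/yloro8DaKgBGTcBrH0ACDQDxSFhYv849ZrID3kKfnMAehcAK/tEnkbFXMVgBi0XvXVtxF5jqXtJVHBEjHc9c0EtanIlJaakVL+yyenqS27IoG7rfY/N7nrpWlPo+NnTCCsT+X6f1NX30e3zaOHpPVXR6JbUxwBUEzo7686zMkawPJiAtki1s27Bws+iJWxqxbQNTlsITAoMOJUAFjECS7sIUy4R4oW59L71WO5sIjMAvG0AXBYCZgIAAL0E/xhLEG4za6YNzDFLO0TBq1edS55Sw6p6xlmvFV9vvUyNS1117PrREgDK95HuB05DgHklavBz2Xrq7NL5yab6W9fWFdK2dhQq08lJvmuITq2HKIxRxpZcLH2auqC9g4Gop4C8aD+kiZbLl4Ta997UAjhJO4wV5i/ijOK/1mk+HjkMMWAUX1YN/2vfoym1lc/cfrLfs6Dc0pXUQL67x6N/G1FHaokygVk3kVpGSGuz4nwwE2sU5sl5Ugyc22C9IuWmbdKgv1LN/JTcpmz95rD5ADMe+sbzeNvTgEeJuntWT7SSii20taGGkl+tgZbUocXjXNvuVBgkpE2Zp+23GXWI6qvdT8fM17aJnixxK0Jf5+24EzgSei9z+9DoADI86sKEUUByt0w/i5ctdpgkxNnfWqHZiw8zTiYKjC4bdLjKS32x3tmdJ2NLN5VpodDO0V6WxBq4hDS9WbNT14O6AJtb4MNeKgU9xeWWbBhdqLFcruK0YH+0UzoSRBcOAcRblczzk6njmy6OZZ6m1bKLwJKoG4g/EC8I2EoYAO5mtdo6S2dAUpVn2KC2C9dhB4B+5A1vb3jDw6DY0MhYhTmfemvN2PPljwepgncdG34DPCV3Xak/x9aGiXauqIOgHjWBx8eQACDI9dXUroO0NaFcZIkZPggQAPR69P45HVVojnVO6bmek1Gukn2/5dqUKAxY0KnNu9WiDx5dpdSyvb18P4aIk0S+skzlI1Ngy+IAK7ZKxZO2kXi4zonqo8Ll34qJAO9+LR9sSbem3th/jFtxhid32IVDbUGezL9nyqxiBUo7vGZCzXRWf2wyrnYdT4sLGWOL7s/gDeoLEHIbjliYUZZgs1+N46atC5ieICJtPul756GmY4l9C1ElSO9hep/fYrxN2oORnhiRdV8rb71Ea1rEg8282MHuCDNPqbFTunWM3TGbsh8OVakhGloq1bgydjbZYyNkefFcdCInxHdBqMzmRhfWYbknbdTGwD6rp2XGfN7c2OzzXWOsvX6BMAMLOuY3IMSNfTBCvMOWRmKE2qqqGi9k2OadQBlZh+KXkgaQbGS48s/O6rKvE7HQ5IvVjCyytkxsnVOuqd5/Ty4iZFIdQQce1fL22q6hCxw6v922bnCVVGqksYKTZjK9pdJZki59UfBudhNyTrOn1dyhpcuBeRWBrzcA+AAzY+XiYLXH43OIekLa1OnrQdPjLXos4WQuEReAnMJcX5mJimhGW3hKuUdWmUGbdeCOaxpVps23O2t1vsxV"/>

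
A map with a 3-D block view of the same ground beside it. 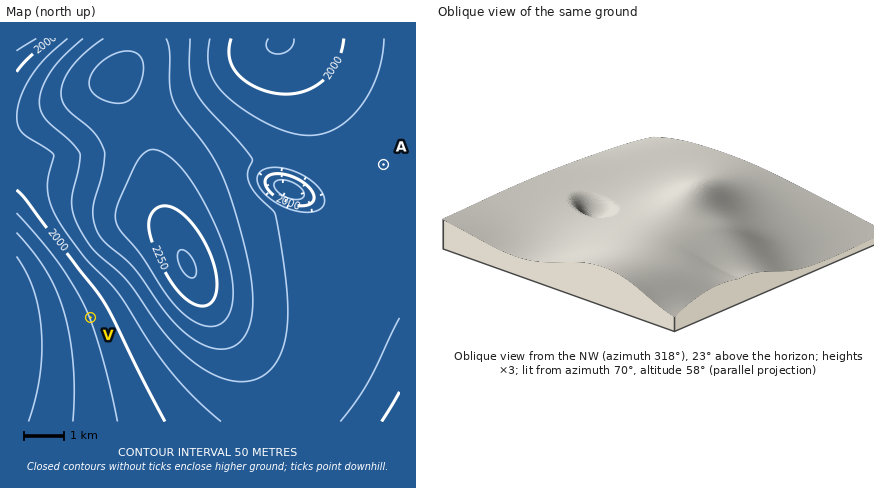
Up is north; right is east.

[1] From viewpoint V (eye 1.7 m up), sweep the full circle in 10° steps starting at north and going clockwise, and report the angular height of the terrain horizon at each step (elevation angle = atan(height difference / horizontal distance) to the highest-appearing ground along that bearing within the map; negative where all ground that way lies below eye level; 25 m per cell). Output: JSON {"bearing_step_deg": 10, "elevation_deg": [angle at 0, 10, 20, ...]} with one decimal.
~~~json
{"bearing_step_deg": 10, "elevation_deg": [4.7, 5.8, 6.4, 6.7, 7.1, 7.5, 7.8, 7.6, 6.9, 5.8, 4.6, 3.7, 3.0, 2.2, 1.5, 0.7, 0.2, -0.3, -0.7, -1.2, -1.6, -1.9, -2.5, -3.2, -3.8, -4.2, -4.4, -4.5, -4.3, -4.0, -3.4, -2.4, -0.9, 0.7, 1.9, 3.4]}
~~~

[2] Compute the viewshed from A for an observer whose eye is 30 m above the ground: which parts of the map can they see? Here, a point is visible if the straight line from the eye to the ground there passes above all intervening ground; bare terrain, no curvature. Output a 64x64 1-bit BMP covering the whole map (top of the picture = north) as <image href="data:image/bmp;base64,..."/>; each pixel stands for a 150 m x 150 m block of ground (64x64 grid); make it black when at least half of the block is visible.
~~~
<image width="64" height="64" href="data:image/bmp;base64,Qk0+AgAAAAAAAD4AAAAoAAAAQAAAAEAAAAABAAEAAAAAAAACAAATCwAAEwsAAAIAAAAAAAAA////AAAAAAAAAAAAAAAAAAAAAAAAAAAAAAAAAAAAAAAAAAAAAAAAAAAAAAAAAAAAAAAAAAAAAAAAAAAAAAB4AAAAAAAAAf4AAAAAAAAD/wAAAAAAAA//wAAAAAAAH//AAAAAAAB//+AAAAAAAP//8AAAAAAB///wAAAAAAP///AAAAAAB///+AAAAAAP///4AAAAAB////gAAAAAP///+AAAAAB////8AAAAAP////wAAAAA/////AAAAAH////8AAAAAf////4AAAAD/////gAAAAf/////AAAAB/////8AAAAH/////wAAAA//////AAAAD/////8AAAAf/////wAAAB//////AAAAH/////8AAAA//////wAAAD//////AAAAP//8D/8AAAA///AH/wAAAH//wAf/AAAAf/+AD/8AAAB//4AP/wAAAH//AD//AAAAf/+Af/8AAAB//8H//wAAAH//////AAAAf/////8AAAD//////wAAAP//////AAAA//////8AAAH//////wAAA///////AAAH//////8AAA///////wAAP////4f/AAB////+Af8AAH////wB/wAAf///+AD/AAB////wAP8AAD///+AA/wAAP///wAH/AAAf///AAf8AAA///8AD/wAAD///4AP/AAAH///gB/8AAAP///gP/w=="/>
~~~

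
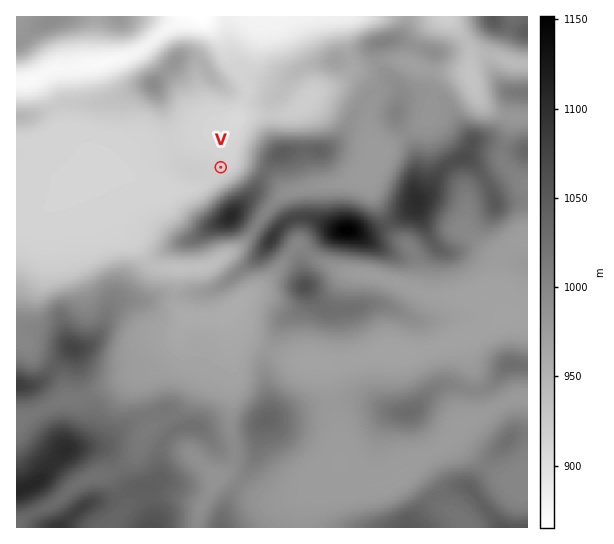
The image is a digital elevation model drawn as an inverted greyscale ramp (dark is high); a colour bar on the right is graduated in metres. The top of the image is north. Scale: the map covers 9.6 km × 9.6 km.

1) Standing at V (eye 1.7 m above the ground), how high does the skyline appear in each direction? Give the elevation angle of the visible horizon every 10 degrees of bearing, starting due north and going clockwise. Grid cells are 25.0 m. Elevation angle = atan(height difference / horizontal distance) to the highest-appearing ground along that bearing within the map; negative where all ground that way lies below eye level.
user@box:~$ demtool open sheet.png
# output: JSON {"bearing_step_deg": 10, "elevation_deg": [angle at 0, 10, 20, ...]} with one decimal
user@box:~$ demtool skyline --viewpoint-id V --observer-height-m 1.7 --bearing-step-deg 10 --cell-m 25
{"bearing_step_deg": 10, "elevation_deg": [0.9, 0.3, -0.0, 0.3, 0.6, 2.1, 4.4, 6.3, 7.2, 7.5, 8.1, 9.1, 10.0, 10.8, 11.5, 12.2, 12.6, 12.3, 10.6, 8.3, 5.9, 3.2, 2.0, 1.2, 0.4, 0.3, 0.4, 0.3, 0.2, 0.1, 0.7, 1.0, 2.2, 1.7, 1.6, 1.0]}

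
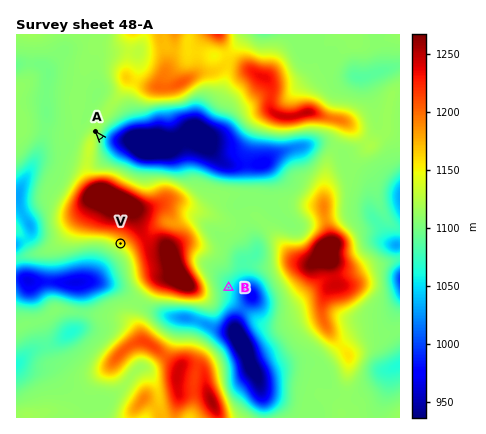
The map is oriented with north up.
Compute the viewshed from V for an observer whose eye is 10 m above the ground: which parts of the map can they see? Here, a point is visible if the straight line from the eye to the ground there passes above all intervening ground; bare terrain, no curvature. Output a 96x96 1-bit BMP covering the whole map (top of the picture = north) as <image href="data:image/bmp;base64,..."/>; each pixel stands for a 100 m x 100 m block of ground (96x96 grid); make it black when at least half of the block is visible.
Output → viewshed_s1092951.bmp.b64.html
<image width="96" height="96" href="data:image/bmp;base64,Qk2+BAAAAAAAAD4AAAAoAAAAYAAAAGAAAAABAAEAAAAAAIAEAAATCwAAEwsAAAIAAAAAAAAA////AAAAAAB//wAAAAAAAAAAAAD//4AAAAAAAAAAAAD//4AAAAAAAAAAAAD//4AAAAAAAAAAAAD//4AAAAAAAAAAAAD//4AAAACAAAAAAAD//4AAAACAAAAAAAD//4AAAAEAAAAAAAD//4AAAAAAAAAAAAD//4AAAwAAAAAAAAD//4AAAwAAAAAAAAD//8AAAwAAAAAAAADH//AAA4AAAAAAAAAP//4AA8AAAAAAAAAf//8AA+AAAAAAAAAf//+AB+AAAAAAAAAP///AB8AAAAAAAAAH///wHwAAAAAAAADD///4fgAAAAAAAADj/////AAAAAAAAADj4P//+AAAAAAAAADzwD//8AAAAAAAAAD/wB//4AAAAAAAAAD/4A//4AAAAAAAAAD/4A//wAAAAAAAAAD/8D//gAAAAAAAAAD/////gAAAAAAAAAD/////AAAAAAAAAAD/////AAAAAAAAAAD////+AAAAAAAAAAD////+AAAAAAAAAAD////8AAAAAAAAAAD////8AAAAAAAAAAD////8AAAAAAAAAACD//3/gAAAAAAAAAAA//H/wAAAAAAAAAAAf+H/wAAAAAAAAAAAf+H/wAAAAAAAAAAAf/n/gAAAAAAAAAAB////gAAAAAAAAAAH////gAAAAAAAAAAD////AAAAAAAAAAAB////AAAAAAAAAAAAf//+AAAAAAAAAAAAD//+AAAAAAAAAAAAA//8AAAAAAAAAAAAAP/wAAAAAAAAAAAAAH/gAAAAAAAAAAAAAAPgAAAAAAAAAAAAAAAAAAAAAAAAAAAAAAAAAAAAAAAAAAAAAAAAAAAAAAAAAAAAAAAAAAAAAAAAAAAAAAAAAAAAAAAAAAAAAAAAAAAAAAAAAAAAAAAAAAAAAAAAAAAAAAAAAAAAAAAAAAAAAAAAAAAAAAAAAAAAAAAAAAAAAAAAAAAAAAAAAAAAAAAAAAAAAAAAAAAAAAAAAAAAAAAAAAAAAAAAAAAAAAAAAAAAAAAAAAAAAAAAAAAAAAAAAAAAAAAAAAAAAAAAAAAAAAAAAAAAAAAAAAAAAAAAAAAAAAAAAAAAAAAAAAAAAAAAAAAAAAAAAAAAAAAAAAAAAAAAAAAAAAAAAAAAAAAAAAAAAAAAAAAAAAAAAAAAAAAAAAAAAAAAAAAAAAAAAAAAAAAAAAAAAAAAAAAAAAAAAAAAAAAAAAAAAAAAAAAAAAAAAAAAAAAAAAAAAAAAAAAAAAAAAAAAAAAAAAAAAAAAAAAAAAAAAAAAAAAAAAAAAAAAAAAAAAAAAAAAAAAAAAAAAAAAAAAAAAAAAAAAAAAAAAAAAAAAAAAAAAAAAAAAAAAAAAAAAAAAAAAAAAAAAAAAAAAAAAAAAAAAAAAAAAAAAAAAAAAAAAAAAAAAAAAAAAAAAAAAAAAAAAAAAAAAAAAAAAAAAAAAAAAAAAAAAAAAAAAAAAAAAAAAAAAAAAAAAAAAAAAAAAAAAAAAAAAAAAAAAAAAAAAAAAAAAAAAAAAAAAAAAAAAAAAAAAAAAAAAAAAAAAA="/>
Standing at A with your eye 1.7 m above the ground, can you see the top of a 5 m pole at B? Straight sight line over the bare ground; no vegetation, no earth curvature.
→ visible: false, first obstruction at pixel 133 176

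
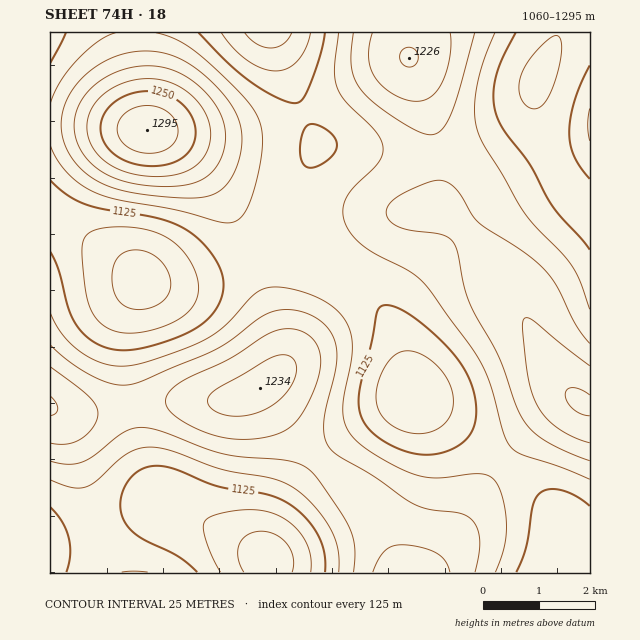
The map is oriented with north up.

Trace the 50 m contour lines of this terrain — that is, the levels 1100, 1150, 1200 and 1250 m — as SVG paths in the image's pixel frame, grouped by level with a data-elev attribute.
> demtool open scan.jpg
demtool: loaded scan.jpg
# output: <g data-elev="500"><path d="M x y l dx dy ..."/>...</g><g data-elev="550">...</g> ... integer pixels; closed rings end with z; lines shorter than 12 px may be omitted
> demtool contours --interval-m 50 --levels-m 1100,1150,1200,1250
<g data-elev="1100"><path d="M220 572l-13-29-4-13 1-7 4-5 9-4 16-3 17-1 13 1 13 3 11 6 9 8 8 10 5 12 2 11 0 11"/><path d="M409 433l-12-5-12-8-6-10-3-13 2-16 8-16 9-10 12-4 7 0 8 4 16 11 11 16 4 18-3 16-10 11-14 6z"/><path d="M122 333l-13-4-10-8-8-11-4-14-5-35 1-18 5-10 13-5 15-1 19 1 15 3 14 5 12 8 9 10 8 12 5 13 0 11-2 10-5 9-9 8-13 7-17 6-16 3z"/><path d="M533 109l-7-3-5-9-2-9 2-12 5-12 10-13 13-12 8-3 4 4 1 10-7 31-5 12-5 10-6 5z"/><path d="M310 33l-4 15-9 13-10 8-11 2-14-3-15-8-14-12-12-15"/></g><g data-elev="1150"><path d="M148 572l-26 0"/><path d="M495 572l9-25 2-23-4-27-4-11-5-7-5-3-8-2-42 4-13-1-11-3-19-8-24-14-14-10-8-11-5-11-1-13 9-49 0-21-3-10-6-10-8-8-10-8-16-7-18-5-15-2-12 2-11 6-26 29-20 15-19 8-33 12-17 5-14 2-12 0-11-3-21-12-18-17-12-21"/><path d="M50 480l21 7 15 0 11-6 30-27 11-5 12-2 21 4 53 19 53 10 13 5 12 9 13 13 11 14 7 13 4 11 2 13 0 14"/><path d="M590 309l-10-27-7-14-9-13-28-28-12-14-39-66-7-14-3-20 1-24 7-27 12-29"/><path d="M50 145l8 16 11 14 14 11 17 8 21 6 57 10 44 12 11 0 8-5 6-8 5-12 9-36 1-25-4-19-7-11-9-11-41-39-23-15-22-8"/><path d="M590 109l-2 17 2 15"/><path d="M116 33l-19 9-21 20-16 20-10 21"/><path d="M339 33l-5 36 3 19 9 14 31 31 4 8 2 7-1 7-4 9-25 24-7 11-3 14 5 15 7 10 9 9 48 26 10 8 9 10 40 56 11 18 9 23 13 46 8 14 10 7 37 11 31 13"/></g><g data-elev="1200"><path d="M450 572l-5-11-9-8-15-6-19-2-9 1-8 4-7 9-5 13"/><path d="M50 443l17 1 14-5 12-12 4-7 1-7-3-8-7-9-38-29"/><path d="M228 438l21 1 22-3 16-7 11-10 14-25 8-26 1-10-2-8-4-8-6-6-7-5-9-2-10 0-10 3-44 27-46 22-14 11-3 7 0 6 3 5 6 6 25 14z"/><path d="M590 366l-57-45-5-3-4 1-1 12 4 43 5 18 6 14 9 13 11 9 15 9 17 6"/><path d="M155 186l18 0 15-2 12-3 9-6 8-10 6-11 2-13 0-14-5-14-8-13-11-12-13-10-12-7-14-4-15-1-14 1-12 3-13 6-11 7-9 9-7 10-5 10-2 11 1 11 3 11 6 10 7 9 10 7 11 6 13 5z"/><path d="M372 33l-3 12 0 13 1 10 5 10 8 8 11 9 11 5 11 1 8-1 7-3 5-5 6-9 8-25 1-14-1-11"/></g><g data-elev="1250"><path d="M140 165l19 1 15-4 13-8 7-11 1-15-4-14-11-12-14-8-19-3-19 4-16 10-6 7-4 7-1 7 0 8 7 14 14 11z"/></g>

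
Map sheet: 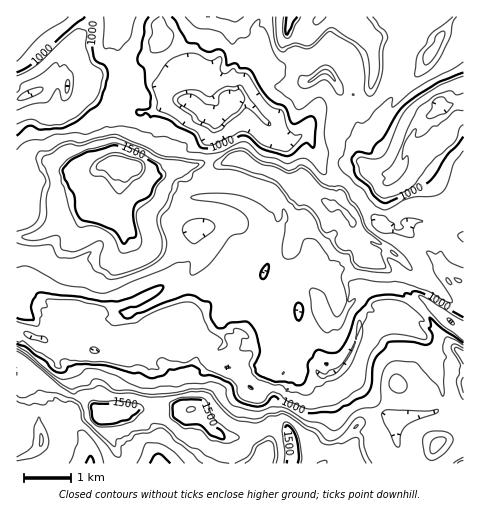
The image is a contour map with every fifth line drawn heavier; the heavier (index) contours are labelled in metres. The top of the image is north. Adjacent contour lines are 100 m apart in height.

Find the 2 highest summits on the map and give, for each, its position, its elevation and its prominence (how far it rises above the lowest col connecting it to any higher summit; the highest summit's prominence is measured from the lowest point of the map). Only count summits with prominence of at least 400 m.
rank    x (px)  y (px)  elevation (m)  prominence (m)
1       113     164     1732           1090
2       190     410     1641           669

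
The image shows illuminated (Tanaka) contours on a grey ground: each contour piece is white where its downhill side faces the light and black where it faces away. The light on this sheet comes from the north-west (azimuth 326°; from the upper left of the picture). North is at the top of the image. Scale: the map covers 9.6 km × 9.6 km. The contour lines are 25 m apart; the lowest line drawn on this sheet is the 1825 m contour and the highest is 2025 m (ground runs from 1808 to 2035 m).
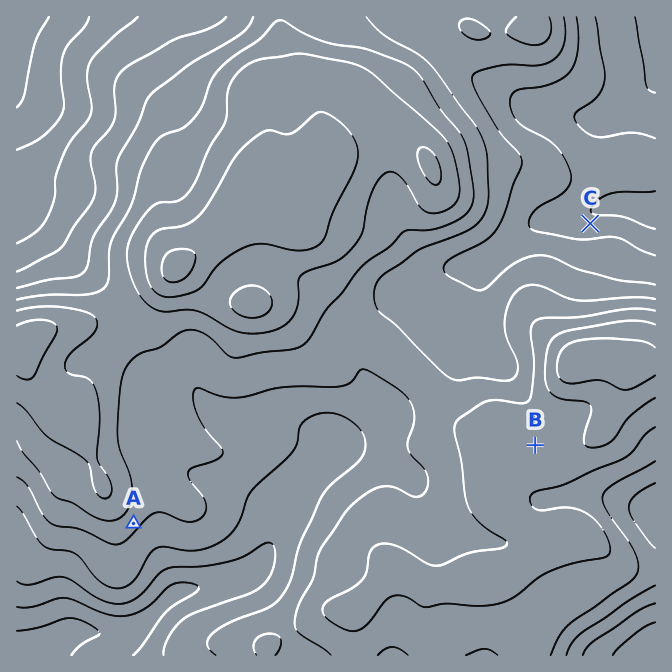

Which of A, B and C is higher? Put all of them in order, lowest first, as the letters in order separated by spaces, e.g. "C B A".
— C A B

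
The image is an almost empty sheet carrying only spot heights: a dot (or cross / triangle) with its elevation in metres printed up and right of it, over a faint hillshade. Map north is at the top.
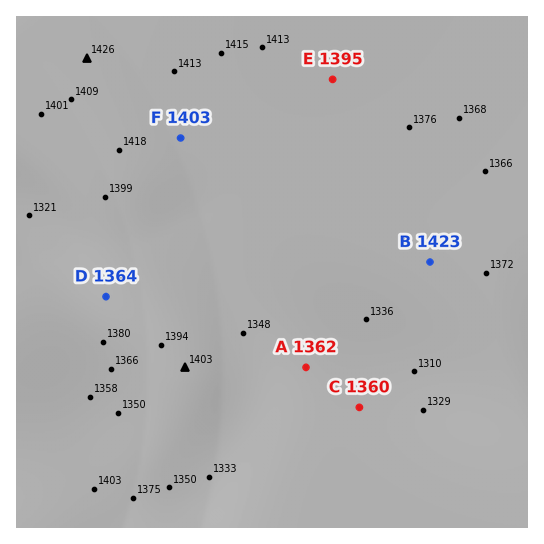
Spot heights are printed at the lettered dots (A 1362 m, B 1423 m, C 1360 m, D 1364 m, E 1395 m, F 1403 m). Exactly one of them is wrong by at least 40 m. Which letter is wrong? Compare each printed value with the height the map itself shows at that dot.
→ B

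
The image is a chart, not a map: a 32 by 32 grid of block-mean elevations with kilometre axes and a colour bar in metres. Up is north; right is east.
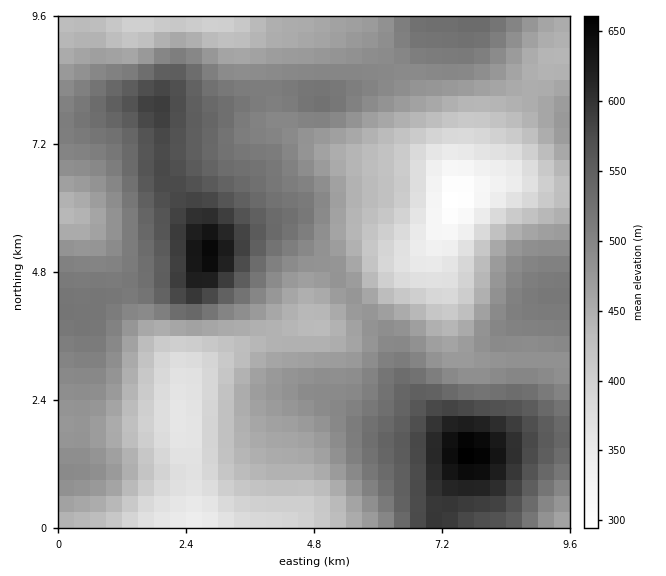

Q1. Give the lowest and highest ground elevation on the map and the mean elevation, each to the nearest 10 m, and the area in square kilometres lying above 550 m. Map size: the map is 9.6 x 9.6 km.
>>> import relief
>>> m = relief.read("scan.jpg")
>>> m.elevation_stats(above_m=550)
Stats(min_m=290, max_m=660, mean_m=480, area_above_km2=12.4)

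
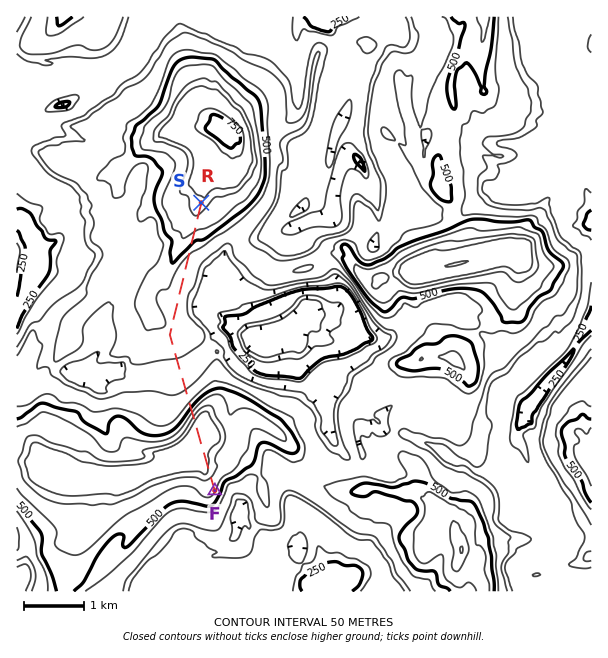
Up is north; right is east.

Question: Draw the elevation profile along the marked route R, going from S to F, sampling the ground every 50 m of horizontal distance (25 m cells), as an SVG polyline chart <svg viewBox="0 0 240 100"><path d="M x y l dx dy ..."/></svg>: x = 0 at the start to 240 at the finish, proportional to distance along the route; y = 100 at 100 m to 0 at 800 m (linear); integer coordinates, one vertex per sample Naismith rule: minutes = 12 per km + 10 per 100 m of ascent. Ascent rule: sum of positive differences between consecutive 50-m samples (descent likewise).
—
<svg viewBox="0 0 240 100"><path d="M0 22l2 0 3 1 2 2 3 3 2 3 2 3 3 1 2 0 3 1 2 0 3 0 2 1 2 2 3 3 2 3 3 3 2 2 2 0 3 0 2 0 3 0 2 0 3 0 2 0 2 1 3 0 2 0 3 0 2 0 2 0 3 0 2 0 3-1 2 0 3 0 2 0 2 0 3 0 2 0 3 0 2 0 2 0 3 0 2 0 3 0 2 0 3 0 2 1 2 0 3 0 2 0 3 1 2 3 2 4 3 3 2 1 3 0 2 0 3-1 2-1 2 0 3 0 2 0 3-3 2-4 2-3 3 0 2-1 3 0 2-3 3-7 2-4 2-3 3-7 2-4 3-1 2 0 2 0 3 0 2 0 3 0 2 0 2 0 3 0 2 0 3 0 2 0 3 0 2 0 2 0 3 0 2 1 3 0 2 3 2 5 3 4 2 1 3 0 2 1 1 0"/></svg>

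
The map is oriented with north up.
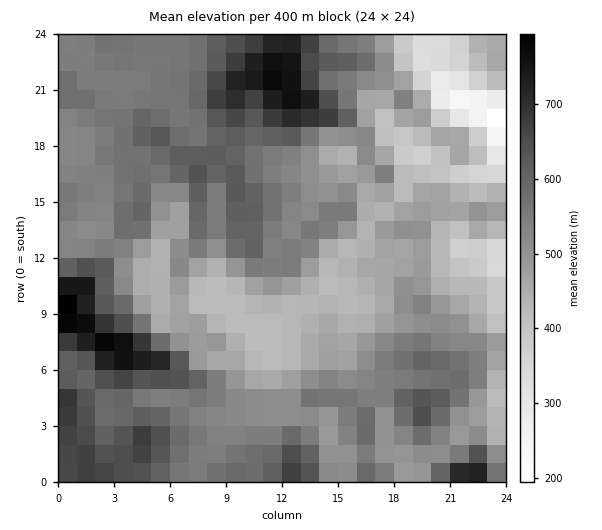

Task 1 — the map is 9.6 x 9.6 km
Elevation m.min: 150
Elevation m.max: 810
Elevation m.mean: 530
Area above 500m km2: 59.1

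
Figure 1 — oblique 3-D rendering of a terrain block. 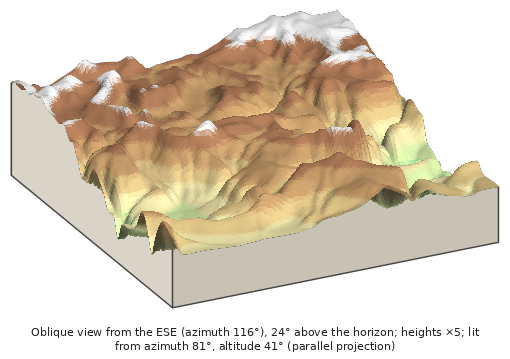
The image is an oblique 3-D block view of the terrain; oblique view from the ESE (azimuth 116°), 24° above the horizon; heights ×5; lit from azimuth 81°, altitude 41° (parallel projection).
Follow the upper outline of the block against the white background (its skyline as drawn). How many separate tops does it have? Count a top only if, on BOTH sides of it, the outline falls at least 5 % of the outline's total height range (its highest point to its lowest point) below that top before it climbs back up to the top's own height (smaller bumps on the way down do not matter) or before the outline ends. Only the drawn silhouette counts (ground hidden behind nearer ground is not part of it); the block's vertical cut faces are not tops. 3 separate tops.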